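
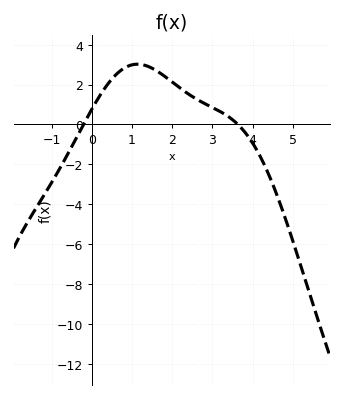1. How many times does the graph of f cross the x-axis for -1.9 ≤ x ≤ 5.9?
2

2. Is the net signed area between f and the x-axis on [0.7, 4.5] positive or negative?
positive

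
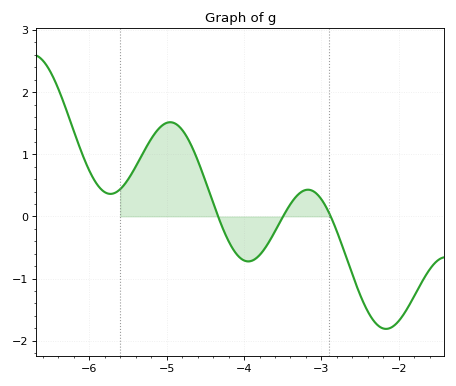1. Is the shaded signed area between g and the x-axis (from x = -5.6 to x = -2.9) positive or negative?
positive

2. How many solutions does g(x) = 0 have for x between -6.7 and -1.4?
3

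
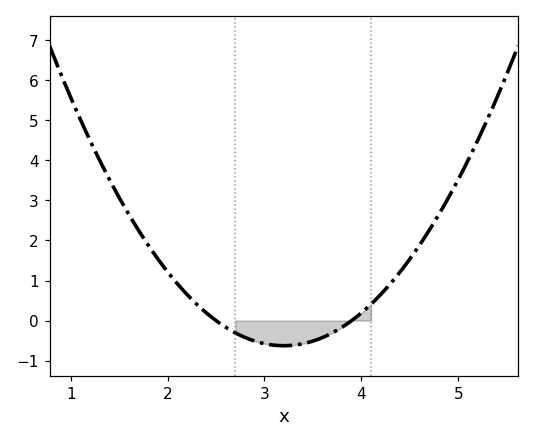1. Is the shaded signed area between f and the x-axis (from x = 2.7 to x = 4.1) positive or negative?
negative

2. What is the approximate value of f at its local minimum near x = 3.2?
-0.6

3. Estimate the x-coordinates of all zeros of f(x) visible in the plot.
2.5, 3.9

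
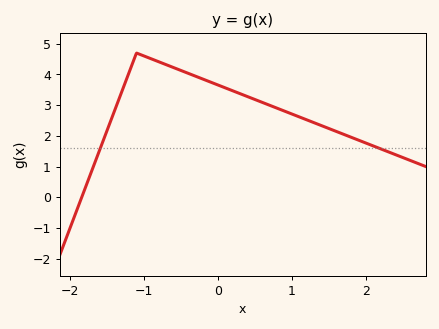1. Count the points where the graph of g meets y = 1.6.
2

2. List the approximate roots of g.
-1.8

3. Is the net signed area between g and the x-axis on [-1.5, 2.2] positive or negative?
positive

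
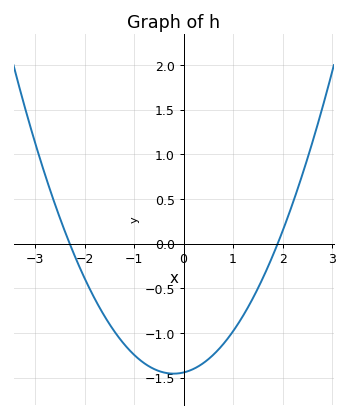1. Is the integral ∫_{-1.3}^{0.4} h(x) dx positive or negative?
negative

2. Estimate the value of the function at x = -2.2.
-0.135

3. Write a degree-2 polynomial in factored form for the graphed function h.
y = 0.33(x + 2.3)(x - 1.9)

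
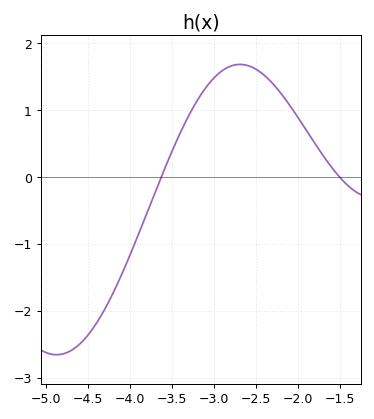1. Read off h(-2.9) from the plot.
1.6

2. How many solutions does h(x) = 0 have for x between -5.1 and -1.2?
2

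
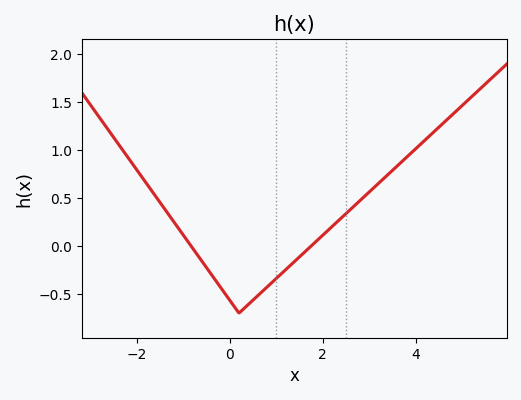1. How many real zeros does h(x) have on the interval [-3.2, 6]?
2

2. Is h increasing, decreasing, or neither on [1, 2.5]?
increasing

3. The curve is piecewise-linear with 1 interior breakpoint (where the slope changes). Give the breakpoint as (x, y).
(0.2, -0.7)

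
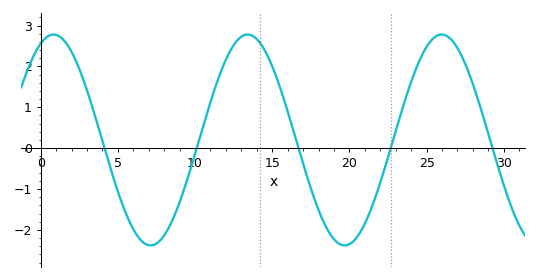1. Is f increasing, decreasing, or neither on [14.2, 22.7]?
neither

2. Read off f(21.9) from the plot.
-0.96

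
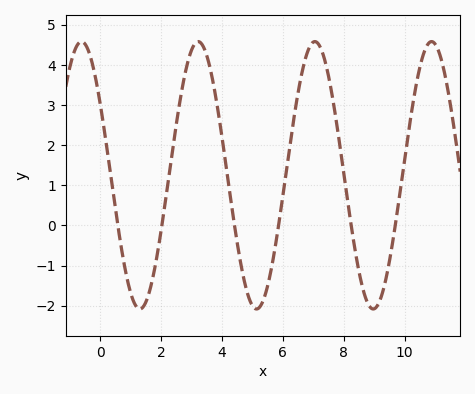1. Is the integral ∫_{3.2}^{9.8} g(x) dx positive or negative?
positive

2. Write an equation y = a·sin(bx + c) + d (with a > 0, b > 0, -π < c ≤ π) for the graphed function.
y = 3.33sin(1.6x + 2.6) + 1.25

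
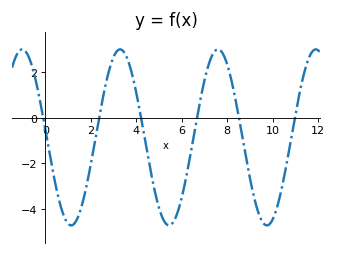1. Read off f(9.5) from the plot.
-4.4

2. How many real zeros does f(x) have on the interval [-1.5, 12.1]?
6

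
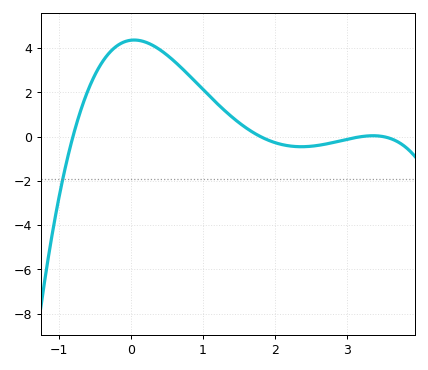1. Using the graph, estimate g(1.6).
0.4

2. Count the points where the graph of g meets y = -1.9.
1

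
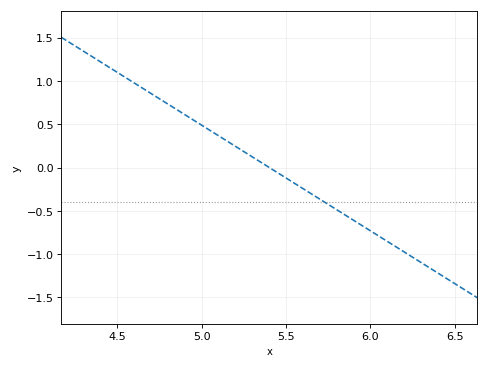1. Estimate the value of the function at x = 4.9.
0.61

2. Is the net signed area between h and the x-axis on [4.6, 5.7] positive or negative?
positive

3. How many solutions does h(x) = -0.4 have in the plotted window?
1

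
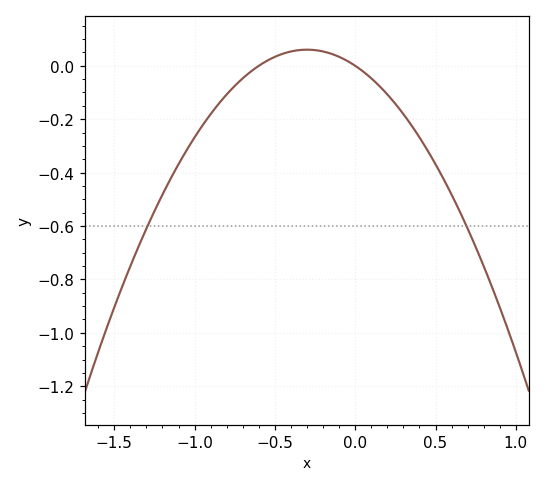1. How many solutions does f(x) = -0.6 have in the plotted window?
2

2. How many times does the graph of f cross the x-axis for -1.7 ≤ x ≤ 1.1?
2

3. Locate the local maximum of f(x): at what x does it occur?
-0.3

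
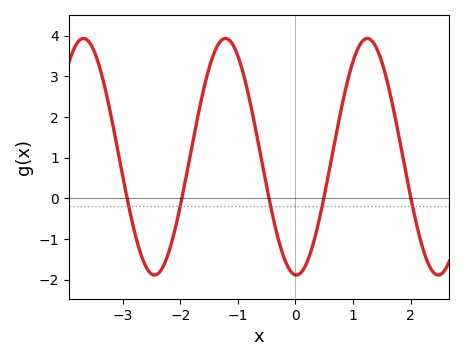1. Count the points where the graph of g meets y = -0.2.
5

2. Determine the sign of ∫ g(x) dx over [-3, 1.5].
positive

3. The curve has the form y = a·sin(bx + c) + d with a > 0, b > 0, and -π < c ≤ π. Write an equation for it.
y = 2.91sin(2.55x - 1.61) + 1.02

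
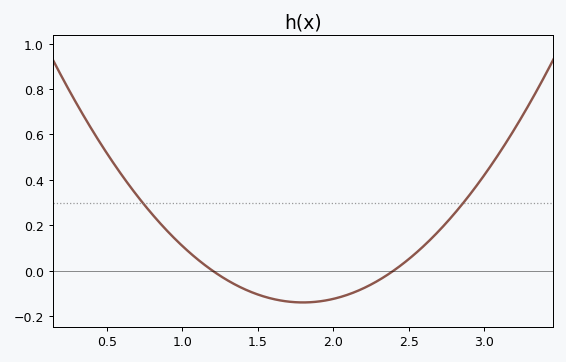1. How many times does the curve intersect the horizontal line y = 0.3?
2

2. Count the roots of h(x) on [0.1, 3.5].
2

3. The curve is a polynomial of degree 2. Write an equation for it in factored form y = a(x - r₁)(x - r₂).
y = 0.39(x - 1.2)(x - 2.4)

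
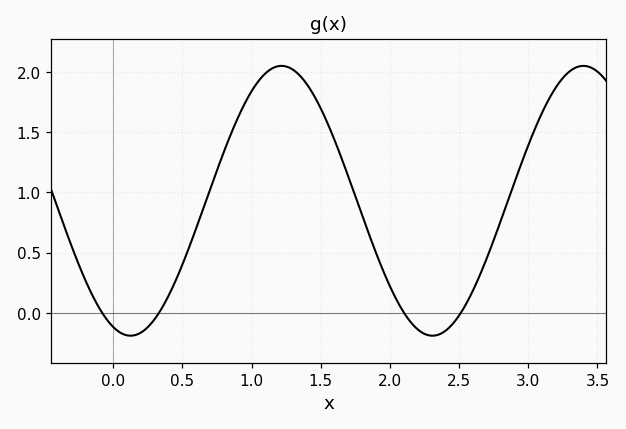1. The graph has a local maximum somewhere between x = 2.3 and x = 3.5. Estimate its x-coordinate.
3.4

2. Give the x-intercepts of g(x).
-0.08, 0.331, 2.1, 2.51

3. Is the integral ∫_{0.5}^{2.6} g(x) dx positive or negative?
positive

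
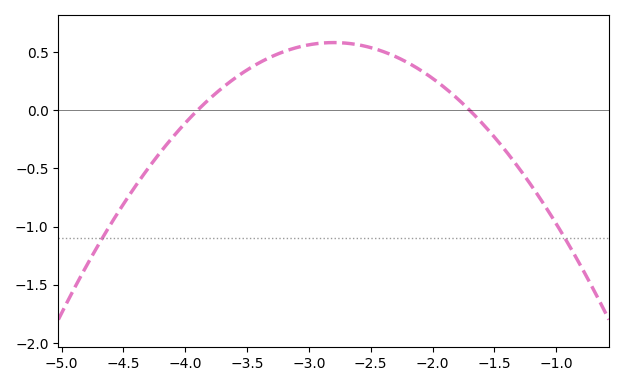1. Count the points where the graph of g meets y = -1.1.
2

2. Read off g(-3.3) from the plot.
0.45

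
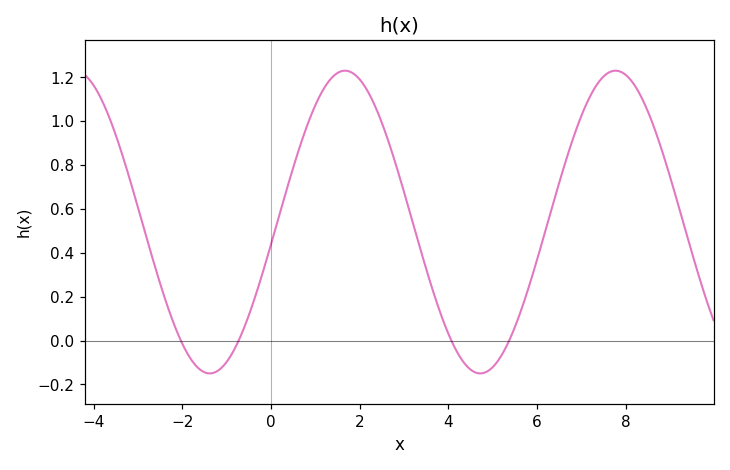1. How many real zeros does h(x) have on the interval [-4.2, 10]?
4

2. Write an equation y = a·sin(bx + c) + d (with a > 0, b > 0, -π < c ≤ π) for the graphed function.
y = 0.69sin(1.03x - 0.15) + 0.54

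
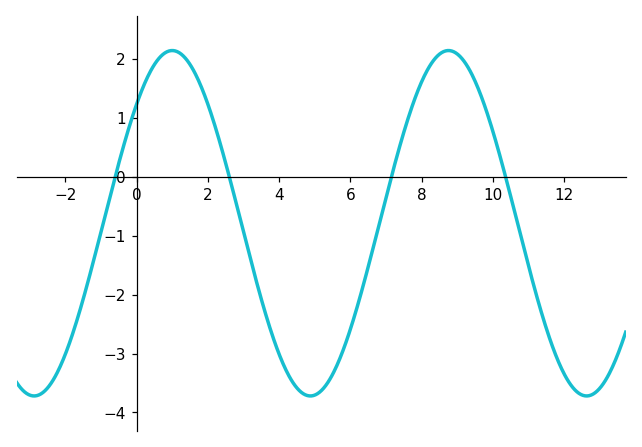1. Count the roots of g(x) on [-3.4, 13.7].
4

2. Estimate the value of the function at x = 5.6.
-3.2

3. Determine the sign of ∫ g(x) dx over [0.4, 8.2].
negative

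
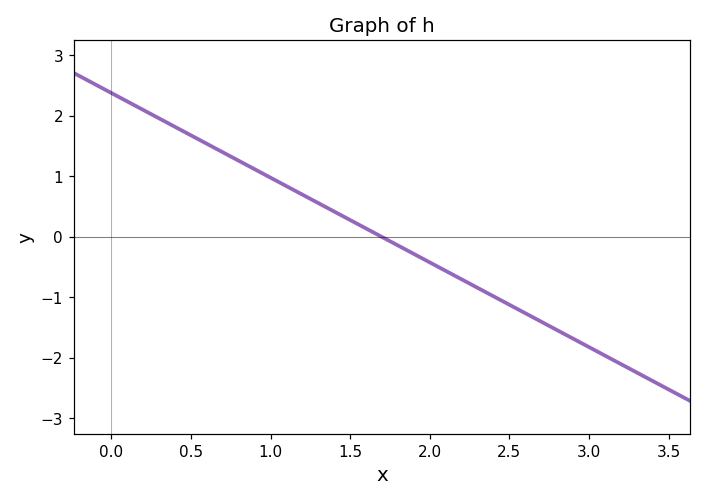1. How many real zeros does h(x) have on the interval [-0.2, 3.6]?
1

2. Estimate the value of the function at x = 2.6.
-1.26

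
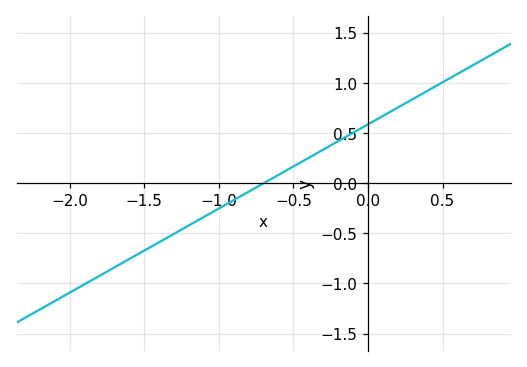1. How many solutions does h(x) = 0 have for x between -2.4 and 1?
1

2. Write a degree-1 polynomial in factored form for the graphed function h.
y = 0.84(x + 0.7)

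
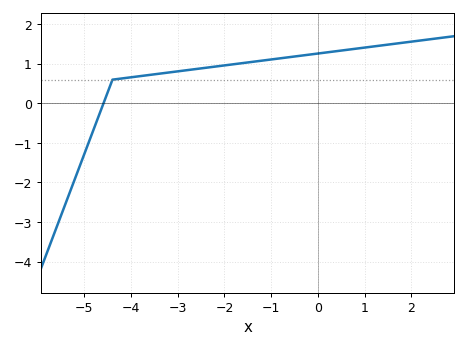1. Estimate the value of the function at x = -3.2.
0.78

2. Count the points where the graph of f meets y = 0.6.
1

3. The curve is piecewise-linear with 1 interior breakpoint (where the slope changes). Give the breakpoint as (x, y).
(-4.4, 0.6)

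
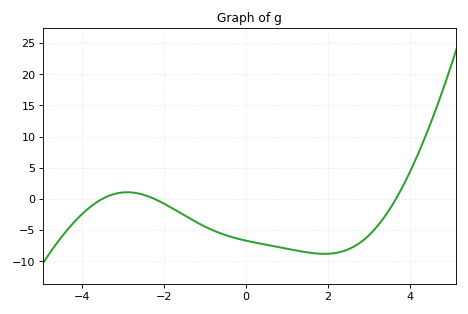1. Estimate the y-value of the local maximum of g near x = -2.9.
1.08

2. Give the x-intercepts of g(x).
-3.51, -2.23, 3.65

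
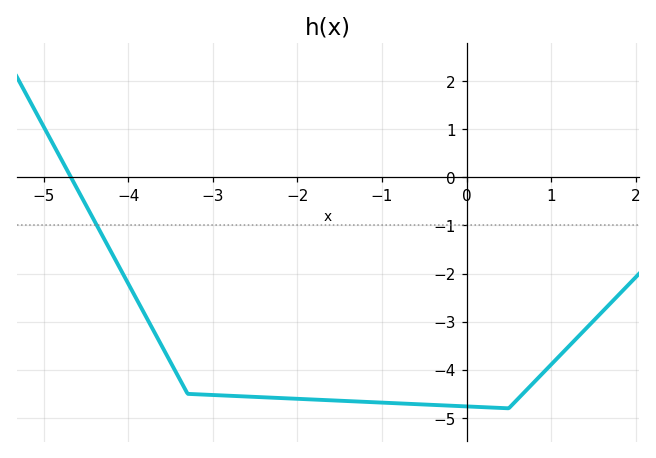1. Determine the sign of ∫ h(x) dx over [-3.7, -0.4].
negative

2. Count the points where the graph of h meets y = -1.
1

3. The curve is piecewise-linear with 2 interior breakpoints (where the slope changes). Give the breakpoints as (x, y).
(-3.3, -4.5); (0.5, -4.8)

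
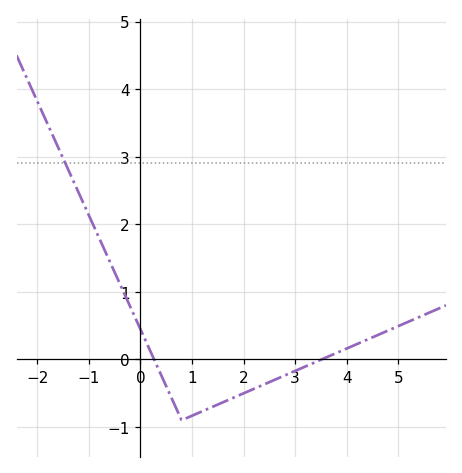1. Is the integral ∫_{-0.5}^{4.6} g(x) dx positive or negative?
negative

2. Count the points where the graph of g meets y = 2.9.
1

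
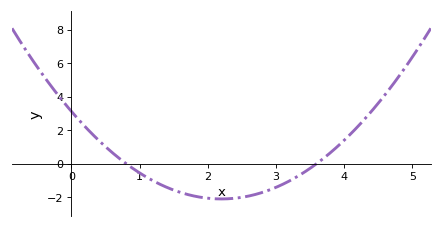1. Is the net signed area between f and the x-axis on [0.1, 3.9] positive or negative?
negative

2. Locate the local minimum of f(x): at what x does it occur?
2.2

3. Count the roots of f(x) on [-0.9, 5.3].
2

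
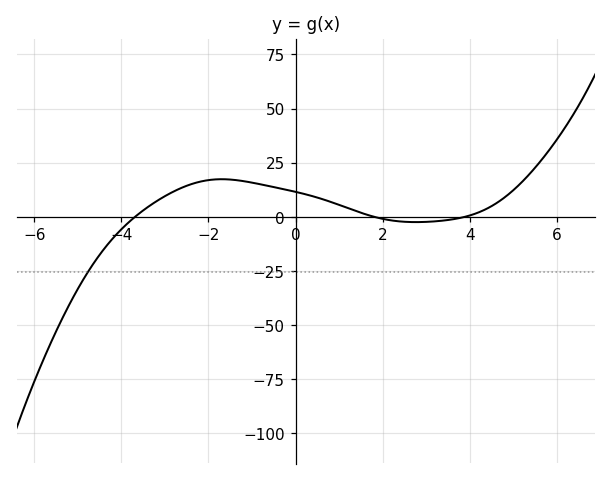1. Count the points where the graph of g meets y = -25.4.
1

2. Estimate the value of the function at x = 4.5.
4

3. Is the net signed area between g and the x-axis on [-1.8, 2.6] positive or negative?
positive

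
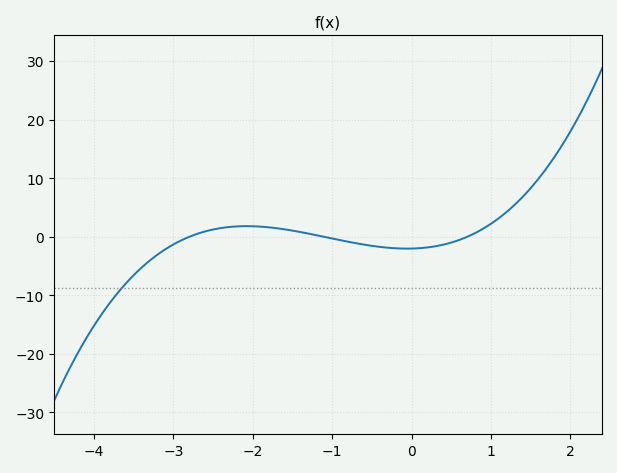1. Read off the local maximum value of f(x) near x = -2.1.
2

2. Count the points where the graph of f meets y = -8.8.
1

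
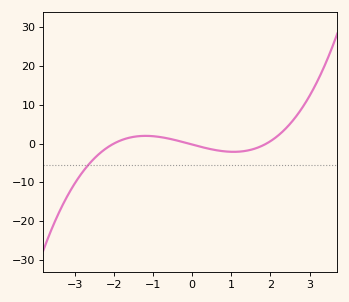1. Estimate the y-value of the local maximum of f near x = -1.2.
1.96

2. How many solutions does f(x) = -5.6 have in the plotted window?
1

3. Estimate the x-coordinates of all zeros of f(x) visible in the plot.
-2, -0.1, 1.9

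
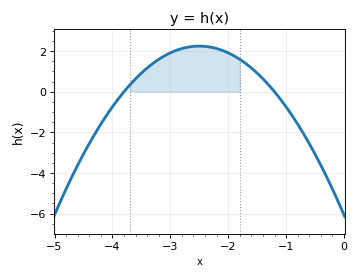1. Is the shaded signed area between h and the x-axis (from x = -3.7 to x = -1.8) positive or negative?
positive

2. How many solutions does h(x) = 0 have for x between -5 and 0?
2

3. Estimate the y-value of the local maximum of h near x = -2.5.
2.2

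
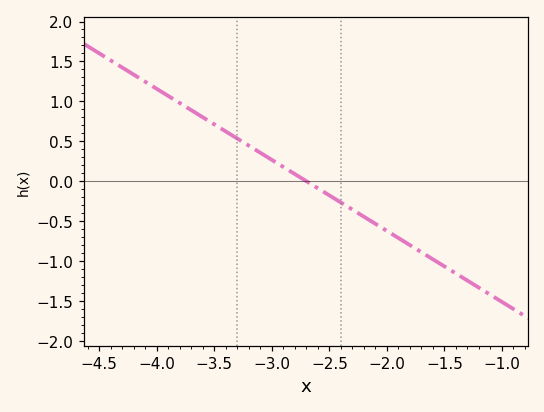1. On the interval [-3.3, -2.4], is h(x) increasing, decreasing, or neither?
decreasing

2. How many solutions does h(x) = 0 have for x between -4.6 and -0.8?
1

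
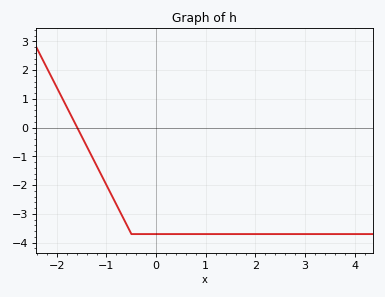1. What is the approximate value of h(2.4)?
-3.7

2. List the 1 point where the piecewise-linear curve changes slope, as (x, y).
(-0.5, -3.7)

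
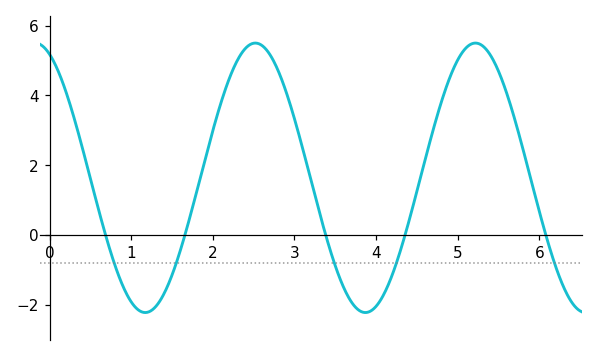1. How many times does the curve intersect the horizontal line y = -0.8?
5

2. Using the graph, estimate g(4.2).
-1.13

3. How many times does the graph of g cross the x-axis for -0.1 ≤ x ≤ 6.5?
5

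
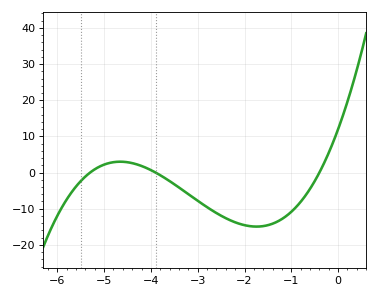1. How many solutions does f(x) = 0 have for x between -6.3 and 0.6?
3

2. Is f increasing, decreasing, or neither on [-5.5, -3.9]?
neither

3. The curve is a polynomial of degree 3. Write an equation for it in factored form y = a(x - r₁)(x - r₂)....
y = 1.45(x + 5.3)(x + 3.9)(x + 0.4)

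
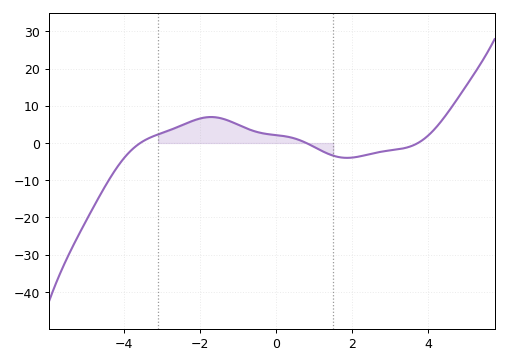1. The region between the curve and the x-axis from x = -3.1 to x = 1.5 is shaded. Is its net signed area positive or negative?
positive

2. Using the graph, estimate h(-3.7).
-1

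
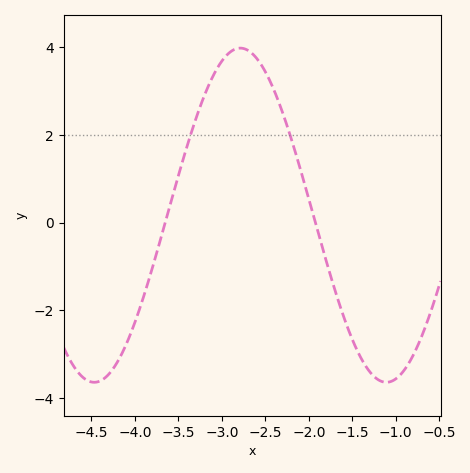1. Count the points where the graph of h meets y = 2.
2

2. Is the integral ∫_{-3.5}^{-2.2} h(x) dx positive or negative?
positive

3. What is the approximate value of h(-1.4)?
-3.09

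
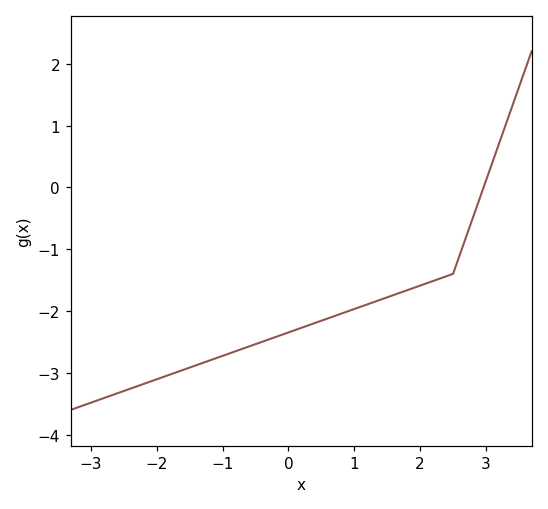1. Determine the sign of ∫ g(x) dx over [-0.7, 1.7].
negative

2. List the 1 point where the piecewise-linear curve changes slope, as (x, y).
(2.5, -1.4)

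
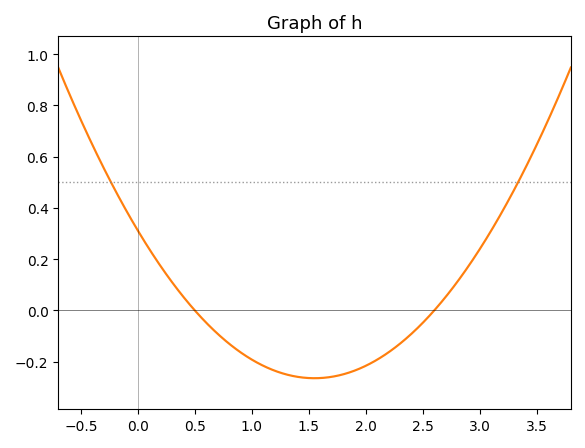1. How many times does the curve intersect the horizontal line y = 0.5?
2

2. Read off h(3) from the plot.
0.24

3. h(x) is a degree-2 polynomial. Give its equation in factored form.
y = 0.24(x - 0.5)(x - 2.6)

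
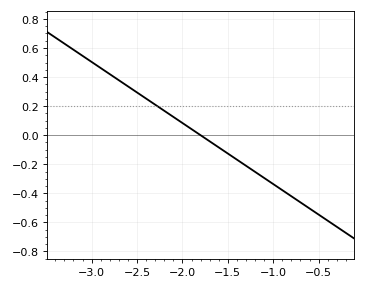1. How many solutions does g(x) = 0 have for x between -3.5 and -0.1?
1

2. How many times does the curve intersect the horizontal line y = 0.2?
1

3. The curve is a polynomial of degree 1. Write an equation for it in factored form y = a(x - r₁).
y = -0.42(x + 1.8)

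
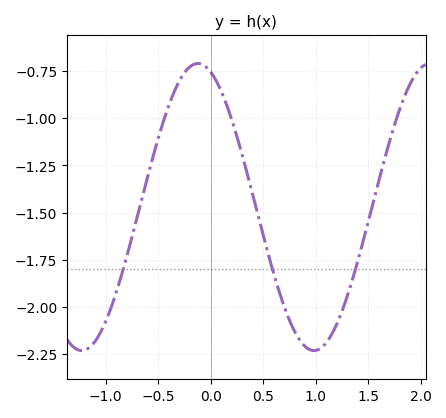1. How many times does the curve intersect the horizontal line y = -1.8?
3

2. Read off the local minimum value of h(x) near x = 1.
-2.22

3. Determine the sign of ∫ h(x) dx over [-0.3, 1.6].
negative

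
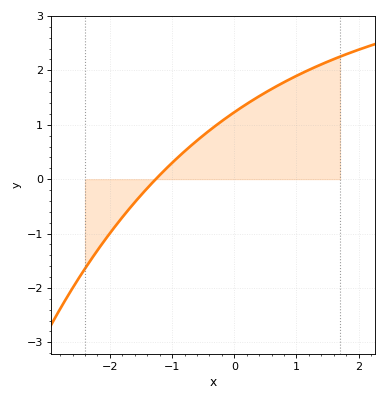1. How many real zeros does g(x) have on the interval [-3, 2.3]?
1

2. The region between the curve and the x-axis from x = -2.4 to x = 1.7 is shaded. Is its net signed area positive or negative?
positive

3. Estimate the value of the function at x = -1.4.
-0.2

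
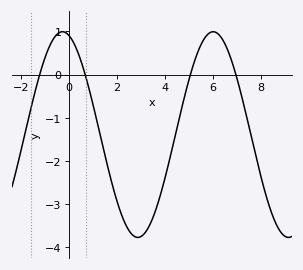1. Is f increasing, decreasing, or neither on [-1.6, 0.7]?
neither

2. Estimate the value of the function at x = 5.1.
0.086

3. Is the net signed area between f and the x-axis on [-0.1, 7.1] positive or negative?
negative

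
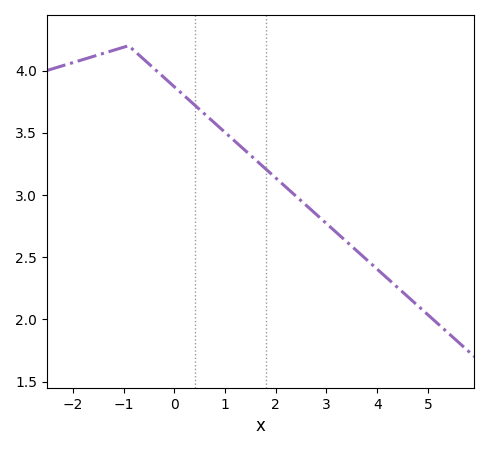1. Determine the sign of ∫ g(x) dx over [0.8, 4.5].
positive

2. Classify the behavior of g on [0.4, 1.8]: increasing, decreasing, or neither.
decreasing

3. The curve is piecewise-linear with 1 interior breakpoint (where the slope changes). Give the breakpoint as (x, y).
(-0.9, 4.2)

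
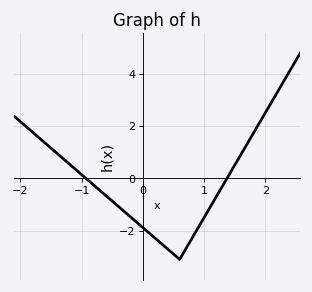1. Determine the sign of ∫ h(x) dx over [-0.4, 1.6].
negative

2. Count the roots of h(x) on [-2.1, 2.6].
2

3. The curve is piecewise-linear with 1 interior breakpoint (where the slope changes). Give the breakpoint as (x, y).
(0.6, -3.1)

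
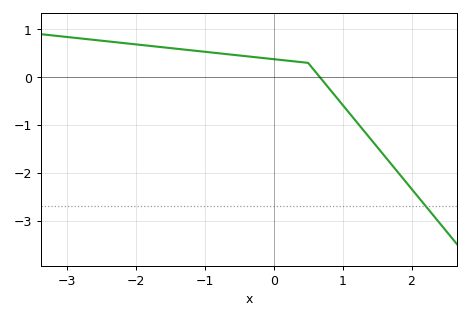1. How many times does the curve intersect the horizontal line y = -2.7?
1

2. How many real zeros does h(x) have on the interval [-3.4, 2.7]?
1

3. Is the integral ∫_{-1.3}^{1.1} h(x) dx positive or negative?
positive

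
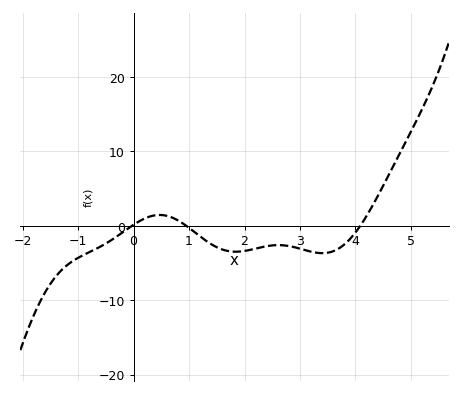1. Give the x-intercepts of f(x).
-0.03, 0.95, 4.09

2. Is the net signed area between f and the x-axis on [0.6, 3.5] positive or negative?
negative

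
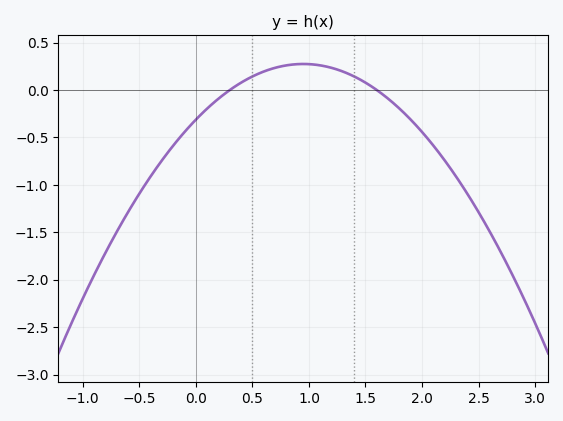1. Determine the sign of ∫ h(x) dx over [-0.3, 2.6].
negative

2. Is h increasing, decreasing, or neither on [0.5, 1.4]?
neither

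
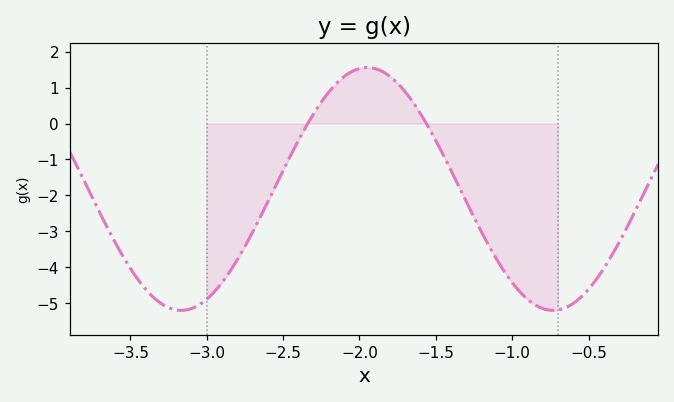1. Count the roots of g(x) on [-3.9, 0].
2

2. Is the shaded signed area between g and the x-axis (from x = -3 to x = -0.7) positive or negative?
negative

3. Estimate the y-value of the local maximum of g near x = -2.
1.6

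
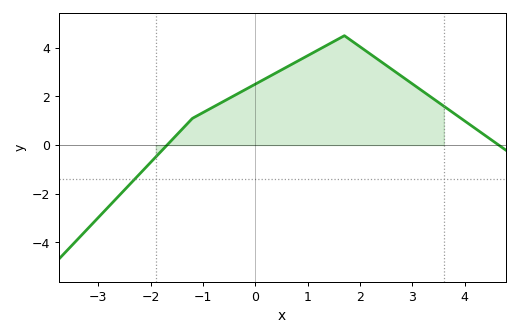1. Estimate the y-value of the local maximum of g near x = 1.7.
4.5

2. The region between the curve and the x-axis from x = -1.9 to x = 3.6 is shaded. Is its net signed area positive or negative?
positive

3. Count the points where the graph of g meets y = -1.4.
1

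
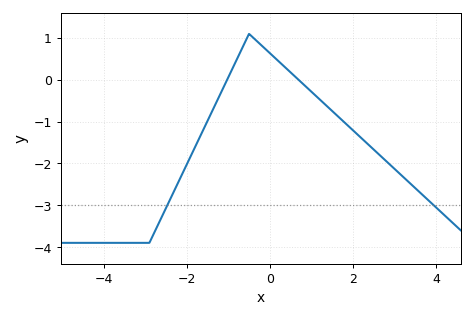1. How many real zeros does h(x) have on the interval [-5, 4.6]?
2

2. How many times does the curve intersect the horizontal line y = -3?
2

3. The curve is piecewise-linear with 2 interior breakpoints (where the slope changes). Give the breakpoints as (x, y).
(-2.9, -3.9); (-0.5, 1.1)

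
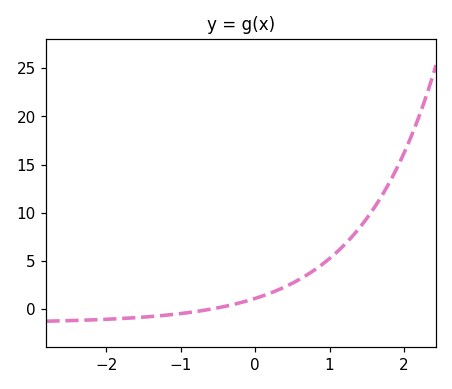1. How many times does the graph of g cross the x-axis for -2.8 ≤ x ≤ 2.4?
1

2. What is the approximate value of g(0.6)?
3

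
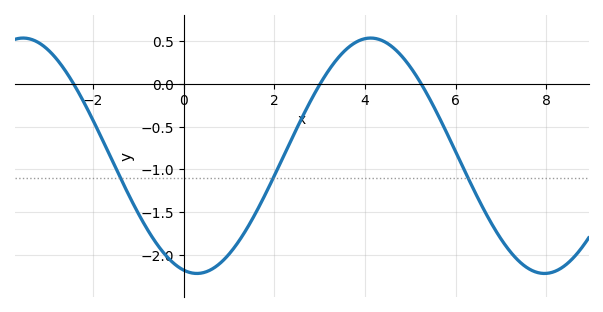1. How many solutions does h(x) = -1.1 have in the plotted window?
3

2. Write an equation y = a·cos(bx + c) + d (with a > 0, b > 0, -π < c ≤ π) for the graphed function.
y = 1.37cos(0.82x + 2.9) - 0.84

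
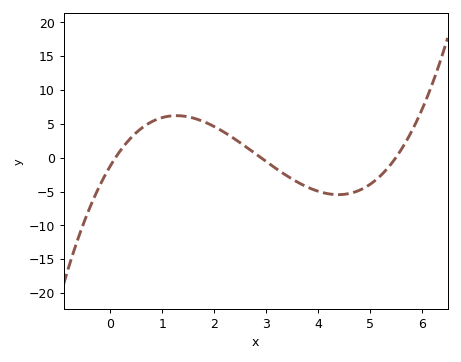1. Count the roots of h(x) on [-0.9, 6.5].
3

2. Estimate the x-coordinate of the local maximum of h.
1.27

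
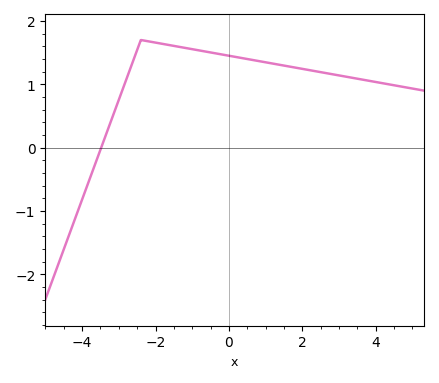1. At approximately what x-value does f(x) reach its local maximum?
-2.4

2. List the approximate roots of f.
-3.4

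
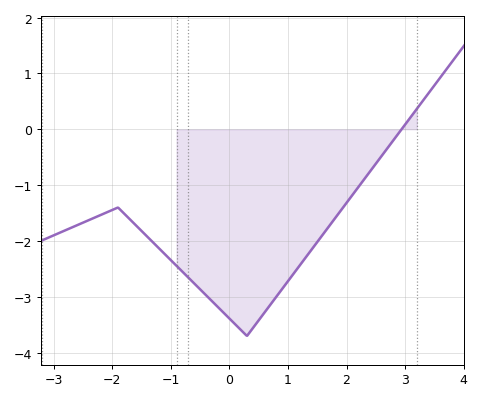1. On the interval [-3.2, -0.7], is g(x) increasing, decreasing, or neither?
neither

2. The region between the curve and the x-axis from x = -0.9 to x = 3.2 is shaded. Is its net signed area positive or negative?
negative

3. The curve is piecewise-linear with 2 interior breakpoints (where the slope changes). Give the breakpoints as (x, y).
(-1.9, -1.4); (0.3, -3.7)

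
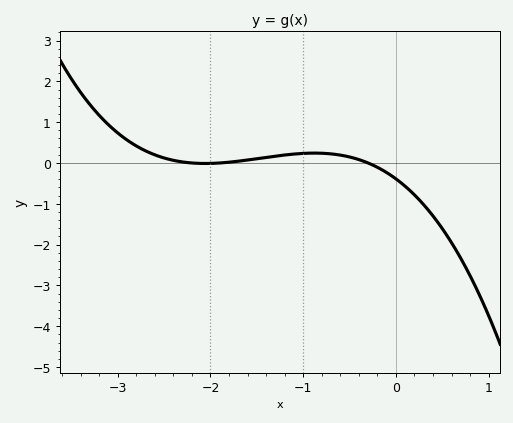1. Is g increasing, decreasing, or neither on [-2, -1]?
increasing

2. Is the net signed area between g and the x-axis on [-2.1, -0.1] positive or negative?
positive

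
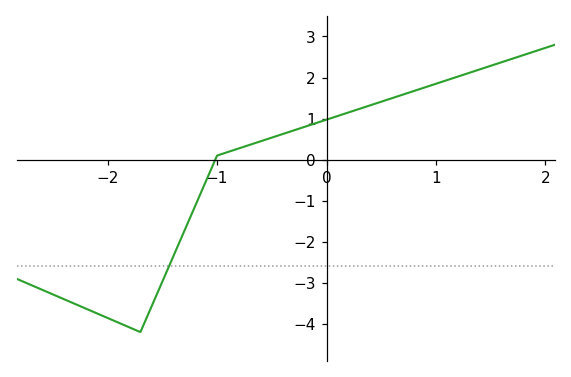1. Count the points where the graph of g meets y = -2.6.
1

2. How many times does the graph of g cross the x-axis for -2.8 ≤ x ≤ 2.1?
1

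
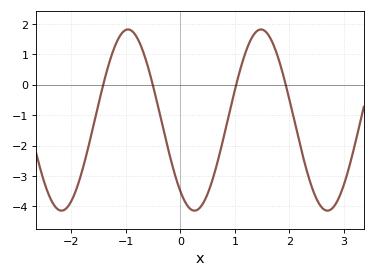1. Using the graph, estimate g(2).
-0.5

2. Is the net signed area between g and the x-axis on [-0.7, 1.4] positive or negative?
negative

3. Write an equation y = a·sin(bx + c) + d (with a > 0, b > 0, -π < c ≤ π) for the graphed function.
y = 2.98sin(2.6x - 2.2) - 1.16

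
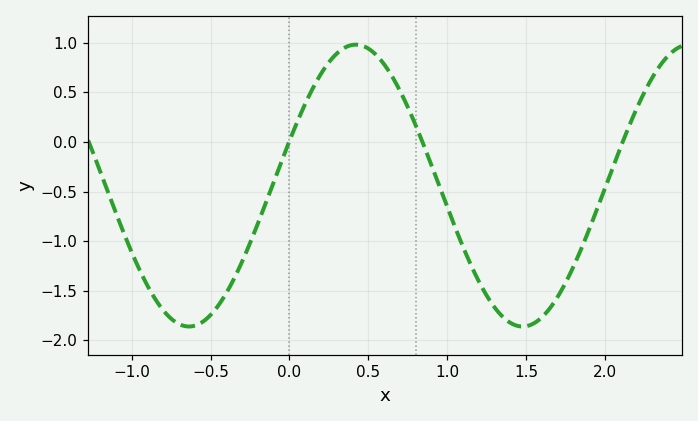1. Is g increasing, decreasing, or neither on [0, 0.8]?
neither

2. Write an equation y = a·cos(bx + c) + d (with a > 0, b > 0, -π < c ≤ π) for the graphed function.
y = 1.42cos(3x - 1.2) - 0.44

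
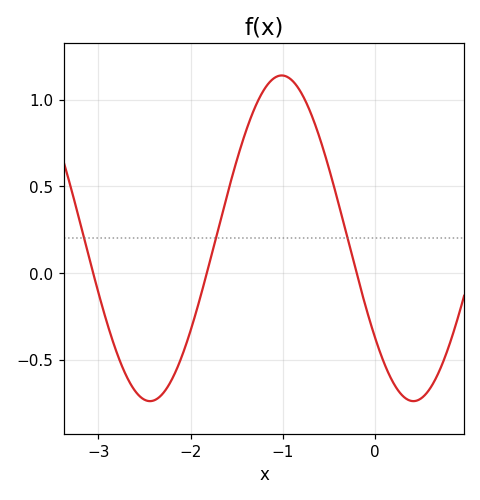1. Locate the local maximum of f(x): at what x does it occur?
-1.01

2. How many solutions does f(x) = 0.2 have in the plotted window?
3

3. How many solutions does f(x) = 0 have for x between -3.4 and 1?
3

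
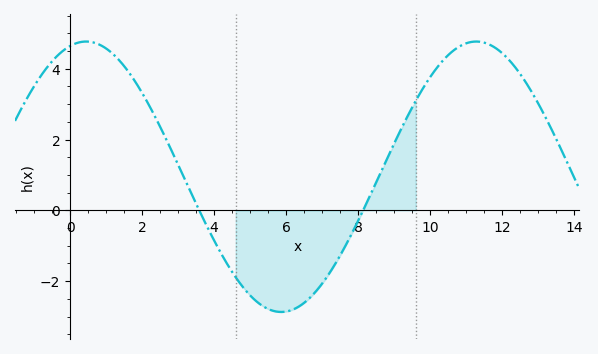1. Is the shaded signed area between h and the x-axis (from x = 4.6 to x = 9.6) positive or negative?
negative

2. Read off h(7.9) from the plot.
-0.501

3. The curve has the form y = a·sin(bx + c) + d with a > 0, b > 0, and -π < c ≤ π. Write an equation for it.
y = 3.82sin(0.58x + 1.31) + 0.95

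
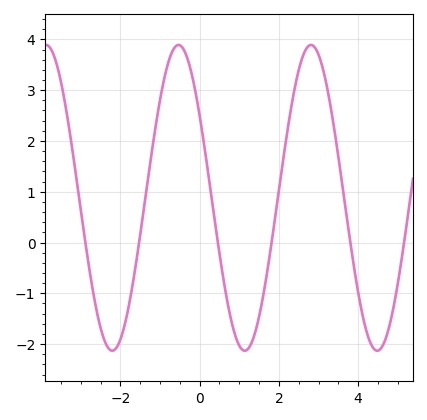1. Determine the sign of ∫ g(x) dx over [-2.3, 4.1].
positive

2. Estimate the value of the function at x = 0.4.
0.333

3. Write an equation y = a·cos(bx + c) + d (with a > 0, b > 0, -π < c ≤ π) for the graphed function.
y = 3.01cos(1.88x + 1) + 0.88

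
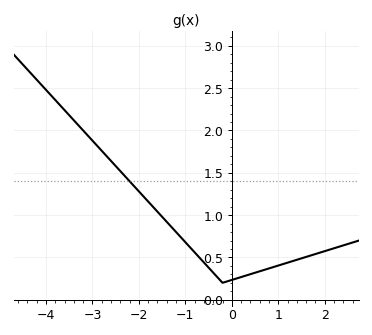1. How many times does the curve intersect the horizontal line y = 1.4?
1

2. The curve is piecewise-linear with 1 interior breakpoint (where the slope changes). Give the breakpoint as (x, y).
(-0.2, 0.2)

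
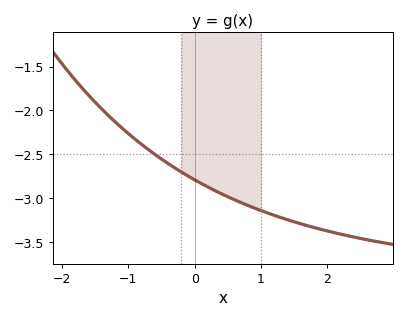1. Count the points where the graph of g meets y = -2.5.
1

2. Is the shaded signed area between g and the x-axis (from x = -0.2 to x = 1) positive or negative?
negative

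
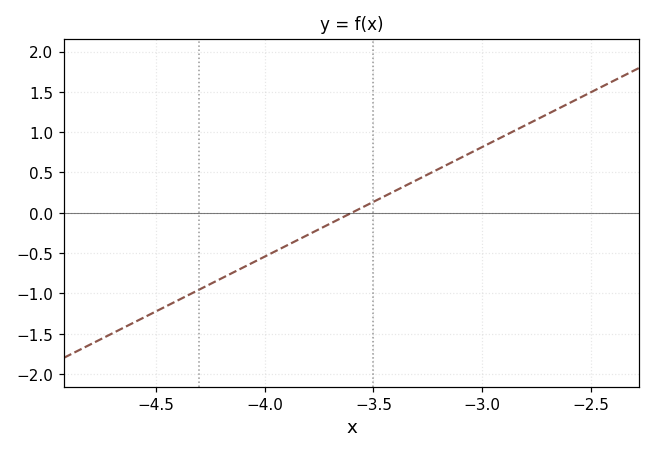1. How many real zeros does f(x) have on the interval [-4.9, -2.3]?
1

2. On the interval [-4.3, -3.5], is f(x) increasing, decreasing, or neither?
increasing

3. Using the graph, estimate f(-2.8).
1.1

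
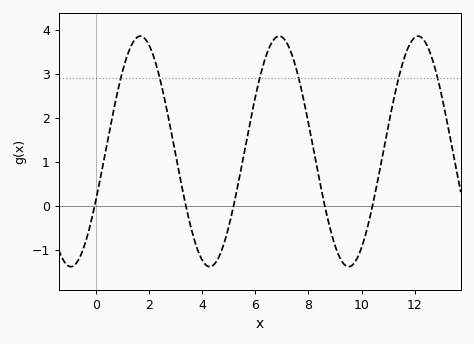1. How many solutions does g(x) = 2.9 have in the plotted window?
6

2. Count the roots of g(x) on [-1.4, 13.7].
5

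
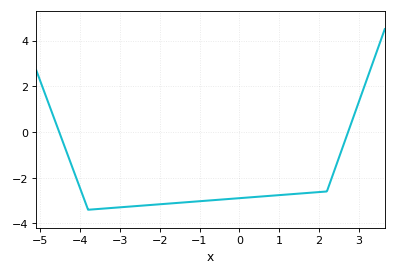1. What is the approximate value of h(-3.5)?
-3.36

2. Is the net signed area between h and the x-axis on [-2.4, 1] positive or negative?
negative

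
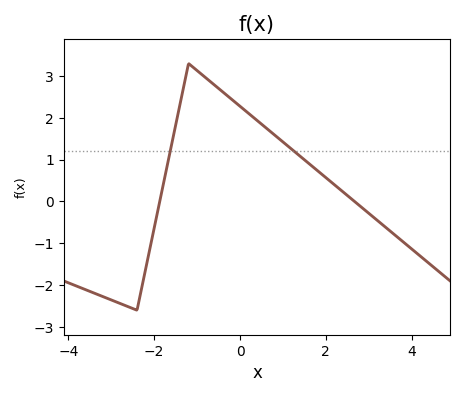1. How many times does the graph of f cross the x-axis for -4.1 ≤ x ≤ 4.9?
2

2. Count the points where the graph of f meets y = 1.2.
2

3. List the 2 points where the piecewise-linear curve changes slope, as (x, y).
(-2.4, -2.6); (-1.2, 3.3)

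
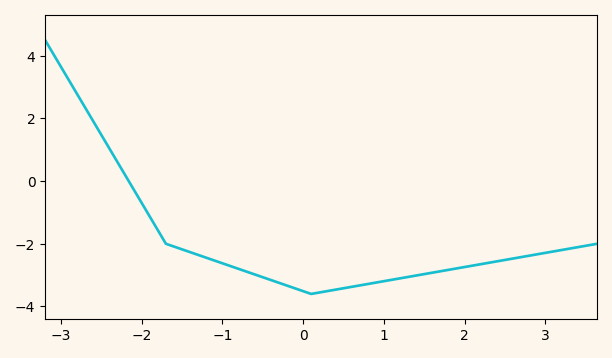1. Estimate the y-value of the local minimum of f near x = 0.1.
-3.6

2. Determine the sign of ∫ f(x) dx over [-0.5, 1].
negative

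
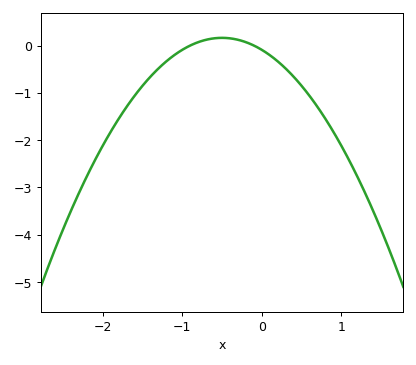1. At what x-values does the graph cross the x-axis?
-0.9, -0.1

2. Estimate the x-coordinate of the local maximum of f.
-0.5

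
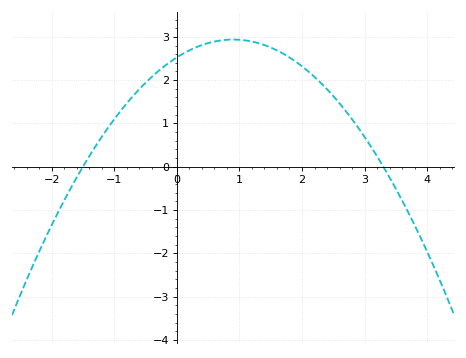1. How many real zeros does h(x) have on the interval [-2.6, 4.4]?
2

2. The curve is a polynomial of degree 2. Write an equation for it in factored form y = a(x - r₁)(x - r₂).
y = -0.51(x + 1.5)(x - 3.3)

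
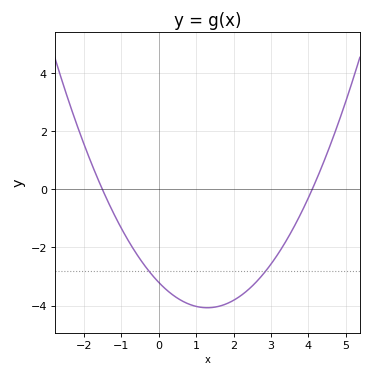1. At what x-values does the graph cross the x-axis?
-1.4, 4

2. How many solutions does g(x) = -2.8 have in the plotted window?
2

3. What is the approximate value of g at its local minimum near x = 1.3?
-4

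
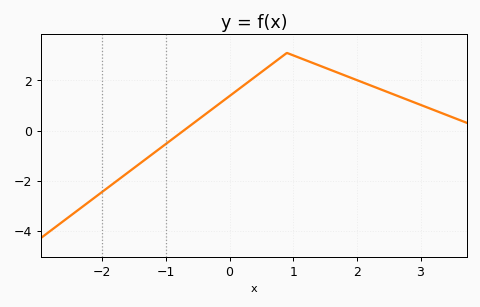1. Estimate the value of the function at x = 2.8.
1.2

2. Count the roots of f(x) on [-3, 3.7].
1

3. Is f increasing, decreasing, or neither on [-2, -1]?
increasing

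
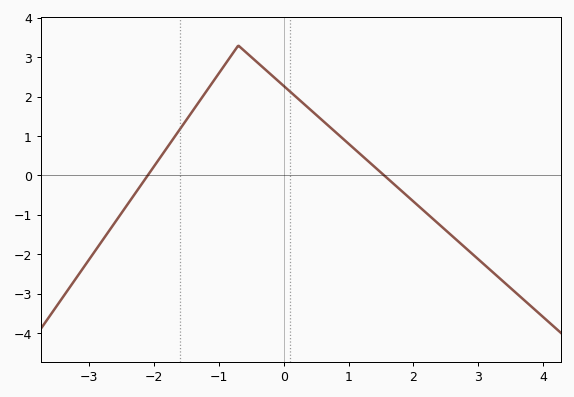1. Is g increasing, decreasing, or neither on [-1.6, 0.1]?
neither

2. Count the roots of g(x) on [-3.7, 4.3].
2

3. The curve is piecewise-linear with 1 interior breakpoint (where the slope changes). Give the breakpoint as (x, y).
(-0.7, 3.3)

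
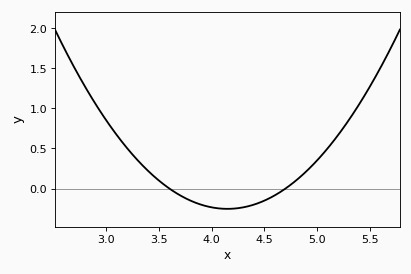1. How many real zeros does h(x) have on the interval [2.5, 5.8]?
2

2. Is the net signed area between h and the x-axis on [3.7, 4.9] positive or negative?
negative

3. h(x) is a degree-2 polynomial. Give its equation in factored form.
y = 0.84(x - 3.6)(x - 4.7)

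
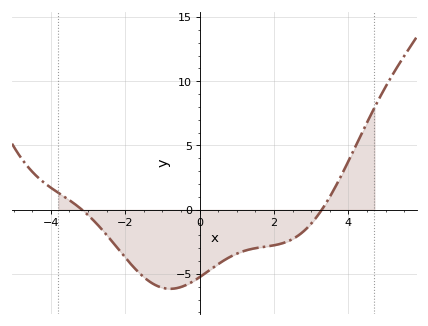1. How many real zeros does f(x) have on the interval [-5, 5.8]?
2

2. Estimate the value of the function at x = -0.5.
-6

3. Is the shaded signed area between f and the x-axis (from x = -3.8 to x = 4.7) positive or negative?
negative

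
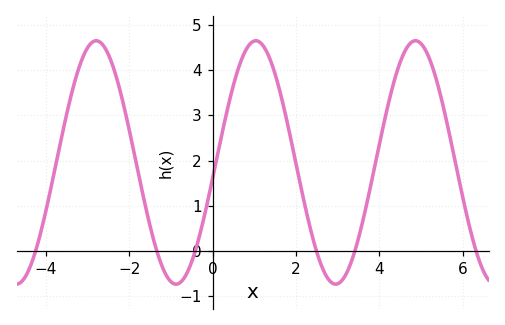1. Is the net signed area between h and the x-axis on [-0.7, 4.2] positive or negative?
positive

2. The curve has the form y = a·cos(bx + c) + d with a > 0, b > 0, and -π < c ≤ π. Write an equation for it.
y = 2.69cos(1.6x - 1.7) + 1.96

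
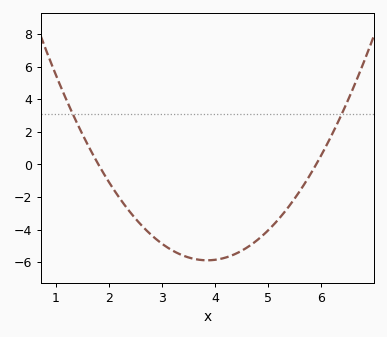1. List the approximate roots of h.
1.8, 5.9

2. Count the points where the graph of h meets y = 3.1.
2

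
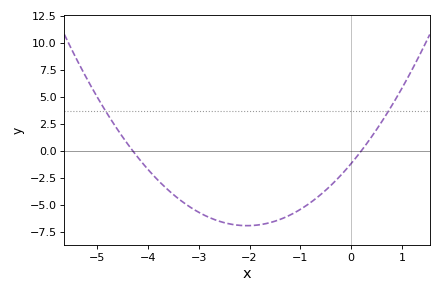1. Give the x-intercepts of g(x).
-4.3, 0.2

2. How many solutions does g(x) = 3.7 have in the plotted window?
2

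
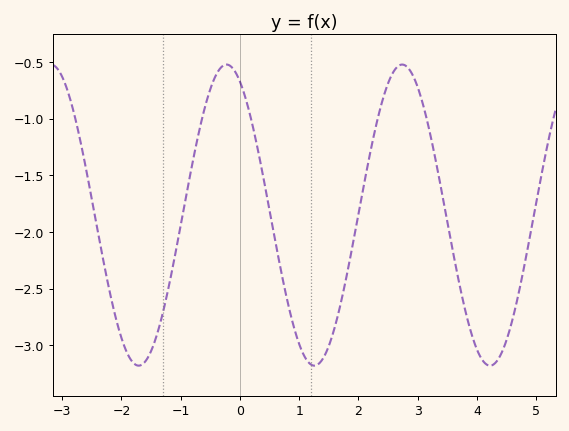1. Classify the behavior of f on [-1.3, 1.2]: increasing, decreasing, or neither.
neither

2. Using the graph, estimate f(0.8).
-2.6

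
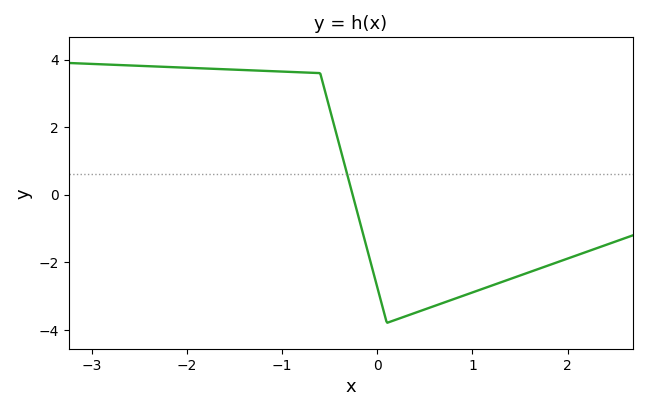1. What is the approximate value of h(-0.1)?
-1.6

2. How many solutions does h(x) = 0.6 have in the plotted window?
1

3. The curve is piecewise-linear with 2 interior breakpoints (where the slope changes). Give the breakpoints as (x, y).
(-0.6, 3.6); (0.1, -3.8)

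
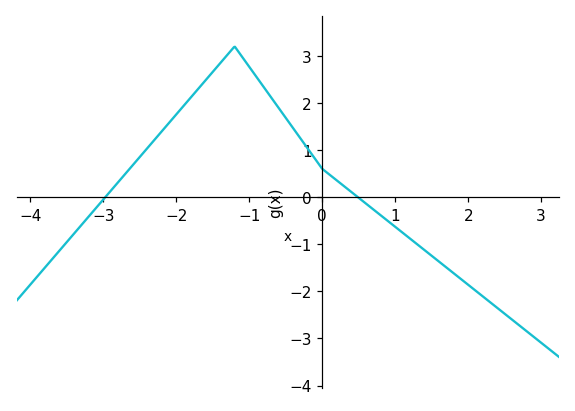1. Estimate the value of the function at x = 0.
0.6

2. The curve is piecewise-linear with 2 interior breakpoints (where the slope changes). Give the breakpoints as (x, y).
(-1.2, 3.2); (0, 0.6)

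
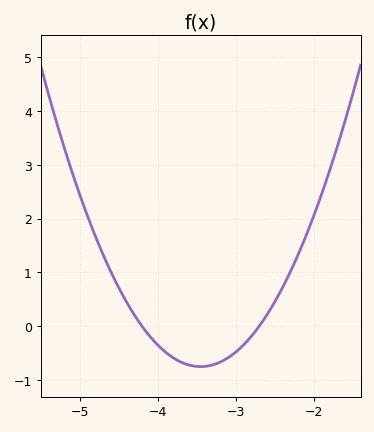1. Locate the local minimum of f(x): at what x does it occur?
-3.4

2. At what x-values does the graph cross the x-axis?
-4.2, -2.7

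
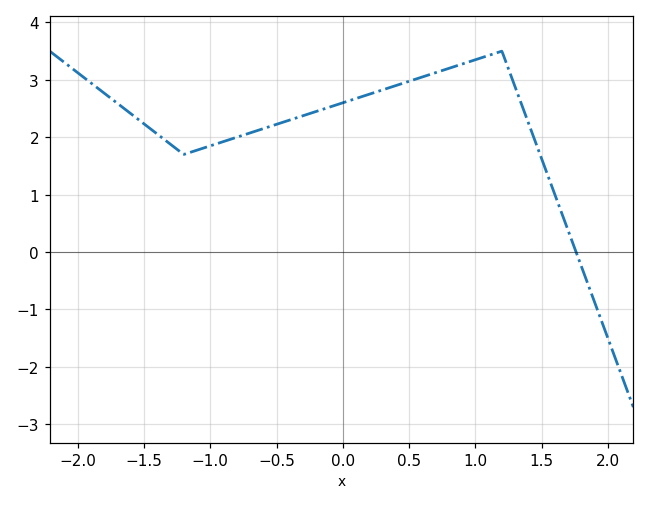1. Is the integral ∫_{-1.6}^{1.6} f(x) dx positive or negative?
positive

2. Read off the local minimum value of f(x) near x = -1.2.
1.7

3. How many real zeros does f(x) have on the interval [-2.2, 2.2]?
1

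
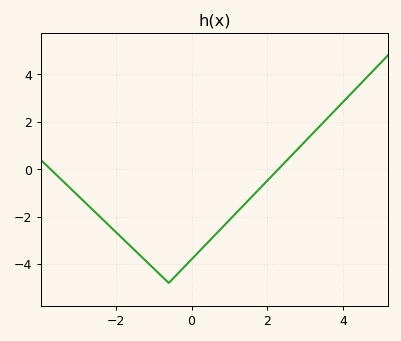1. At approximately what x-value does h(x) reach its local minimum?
-0.6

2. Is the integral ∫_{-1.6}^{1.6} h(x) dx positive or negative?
negative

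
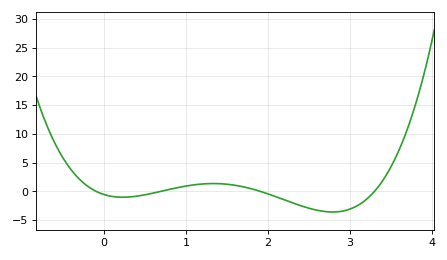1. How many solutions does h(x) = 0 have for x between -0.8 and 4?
4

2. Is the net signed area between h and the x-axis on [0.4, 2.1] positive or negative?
positive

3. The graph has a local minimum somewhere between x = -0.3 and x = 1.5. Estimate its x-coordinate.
0.228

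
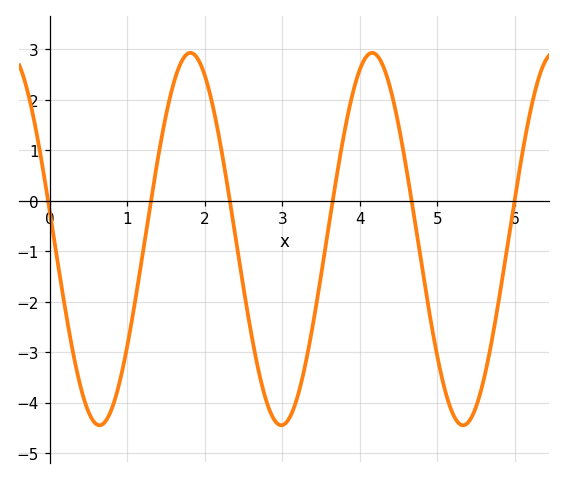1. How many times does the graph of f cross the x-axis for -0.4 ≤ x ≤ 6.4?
6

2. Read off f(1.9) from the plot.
2.8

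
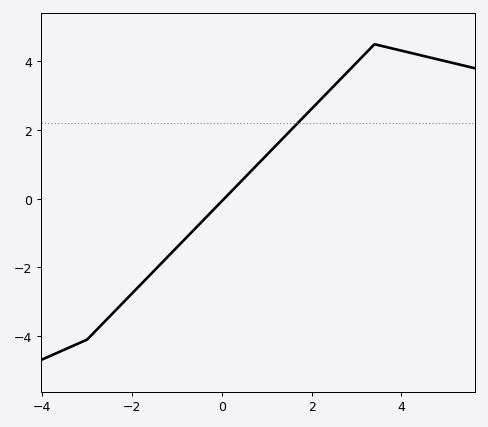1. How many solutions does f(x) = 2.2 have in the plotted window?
1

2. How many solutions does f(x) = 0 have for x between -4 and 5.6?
1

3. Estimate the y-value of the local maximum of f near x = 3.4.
4.4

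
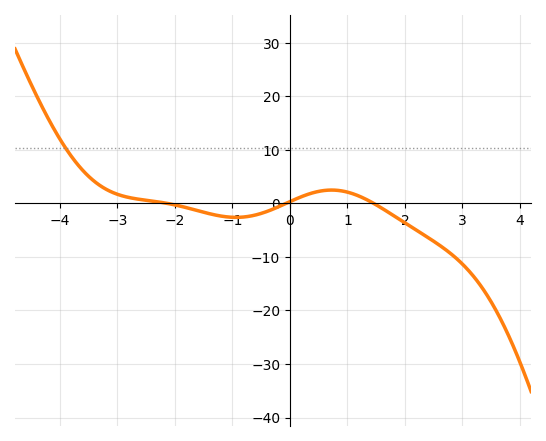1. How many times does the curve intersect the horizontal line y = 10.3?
1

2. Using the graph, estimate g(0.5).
2.26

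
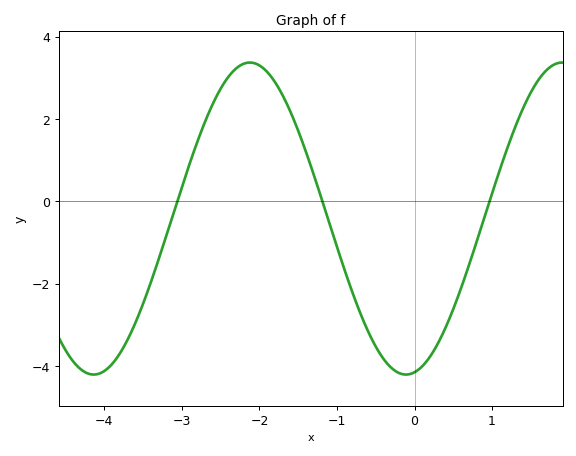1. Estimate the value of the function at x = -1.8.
2.8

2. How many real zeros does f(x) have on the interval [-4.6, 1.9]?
3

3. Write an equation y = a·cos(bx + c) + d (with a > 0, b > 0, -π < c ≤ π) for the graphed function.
y = 3.79cos(1.6x - 3) - 0.42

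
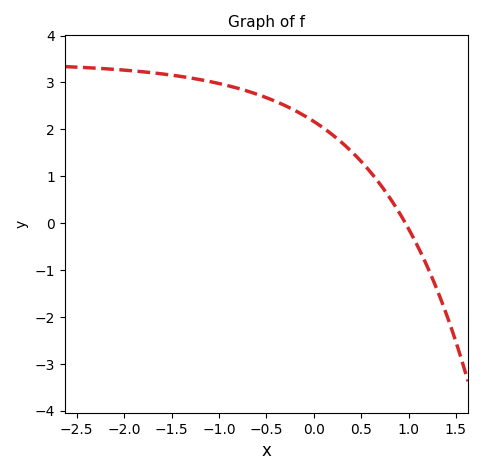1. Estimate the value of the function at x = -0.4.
2.6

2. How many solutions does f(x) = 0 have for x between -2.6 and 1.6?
1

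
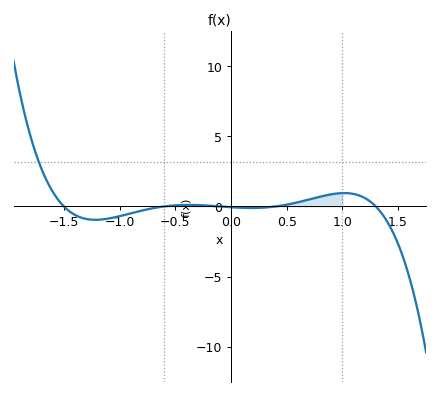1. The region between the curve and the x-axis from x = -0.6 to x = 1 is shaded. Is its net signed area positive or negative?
positive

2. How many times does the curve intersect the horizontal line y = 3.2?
1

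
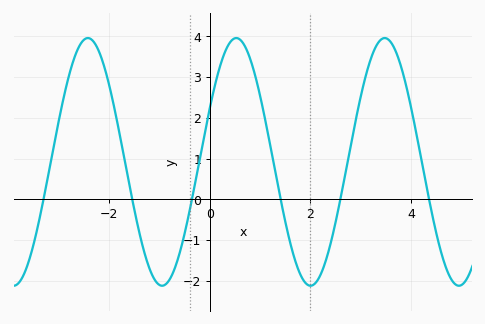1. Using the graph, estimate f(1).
2.54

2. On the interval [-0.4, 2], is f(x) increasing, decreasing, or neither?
neither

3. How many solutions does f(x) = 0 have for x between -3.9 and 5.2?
6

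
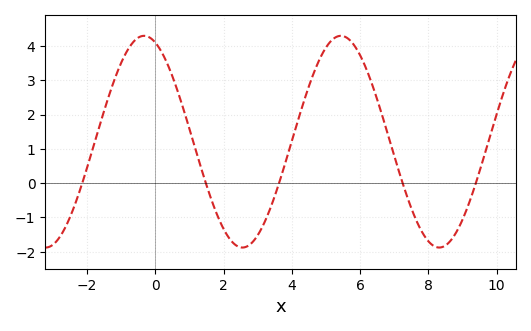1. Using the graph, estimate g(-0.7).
4.05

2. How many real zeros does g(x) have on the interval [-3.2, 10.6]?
5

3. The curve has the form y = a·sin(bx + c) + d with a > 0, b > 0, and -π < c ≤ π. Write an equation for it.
y = 3.09sin(1.09x + 1.93) + 1.21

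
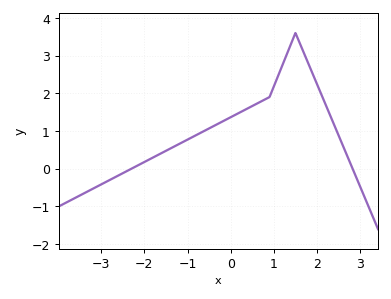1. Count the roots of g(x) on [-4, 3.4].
2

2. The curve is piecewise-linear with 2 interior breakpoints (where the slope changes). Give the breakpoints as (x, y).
(0.9, 1.9); (1.5, 3.6)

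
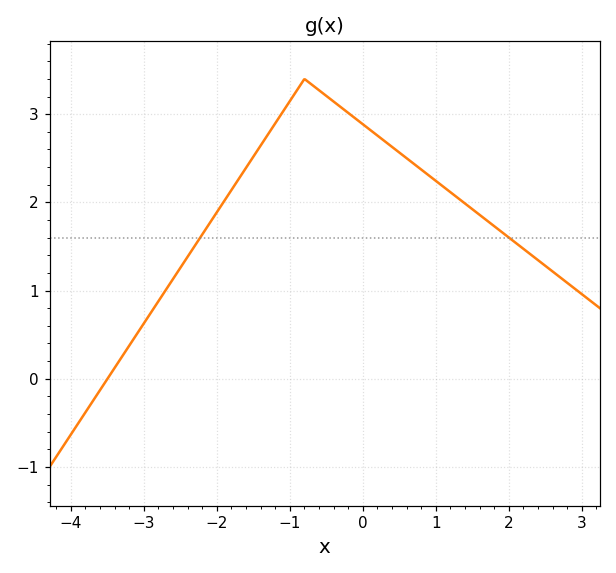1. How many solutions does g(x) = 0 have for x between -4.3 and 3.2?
1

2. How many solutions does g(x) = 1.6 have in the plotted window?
2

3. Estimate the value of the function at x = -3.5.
-0.002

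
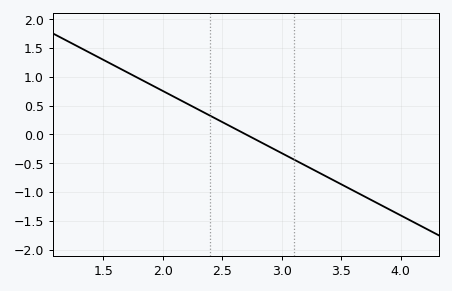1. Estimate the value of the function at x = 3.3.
-0.65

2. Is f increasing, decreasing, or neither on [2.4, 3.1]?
decreasing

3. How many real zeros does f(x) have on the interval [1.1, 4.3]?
1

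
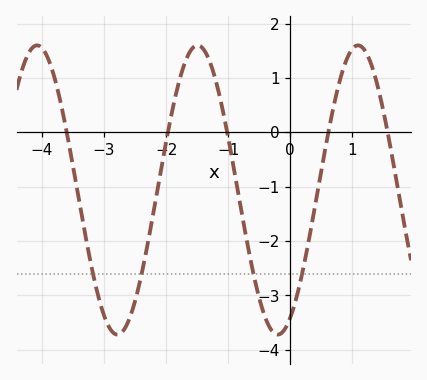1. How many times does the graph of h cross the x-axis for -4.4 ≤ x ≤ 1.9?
5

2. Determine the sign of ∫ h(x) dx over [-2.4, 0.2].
negative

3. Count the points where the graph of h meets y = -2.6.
4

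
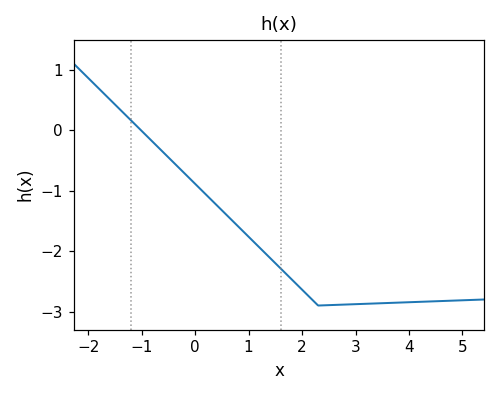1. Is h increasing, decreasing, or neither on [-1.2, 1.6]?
decreasing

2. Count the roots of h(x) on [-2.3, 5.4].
1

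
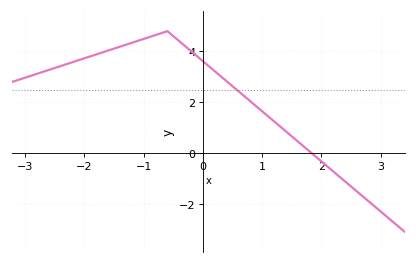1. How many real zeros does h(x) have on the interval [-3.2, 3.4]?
1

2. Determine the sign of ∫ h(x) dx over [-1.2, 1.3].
positive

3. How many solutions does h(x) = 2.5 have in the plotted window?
1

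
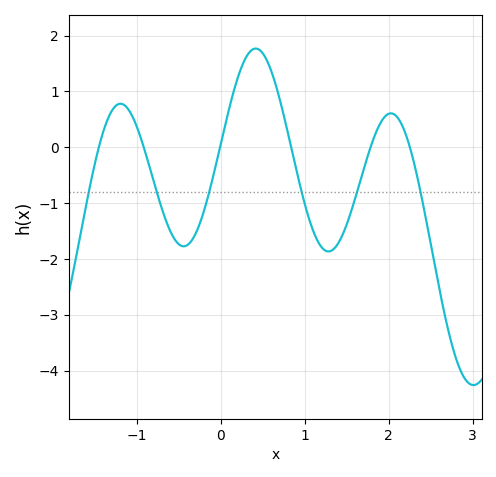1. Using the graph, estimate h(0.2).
1.24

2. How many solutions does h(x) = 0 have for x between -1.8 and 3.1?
6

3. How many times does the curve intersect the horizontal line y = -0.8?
6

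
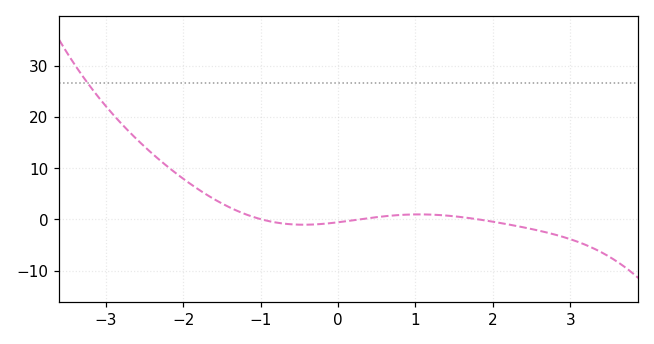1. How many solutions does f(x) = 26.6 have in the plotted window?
1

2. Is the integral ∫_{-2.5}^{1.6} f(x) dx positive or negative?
positive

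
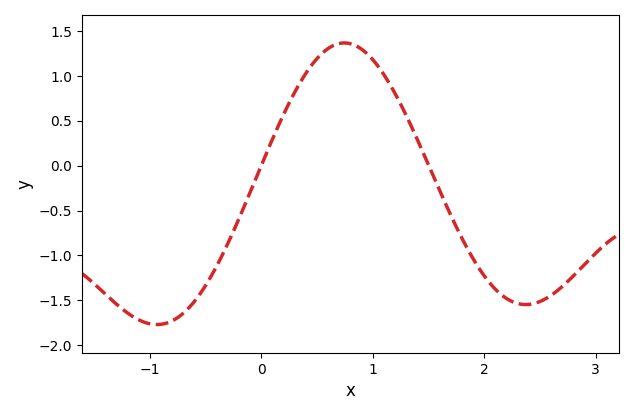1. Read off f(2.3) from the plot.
-1.53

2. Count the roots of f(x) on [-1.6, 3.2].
2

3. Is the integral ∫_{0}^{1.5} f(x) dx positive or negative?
positive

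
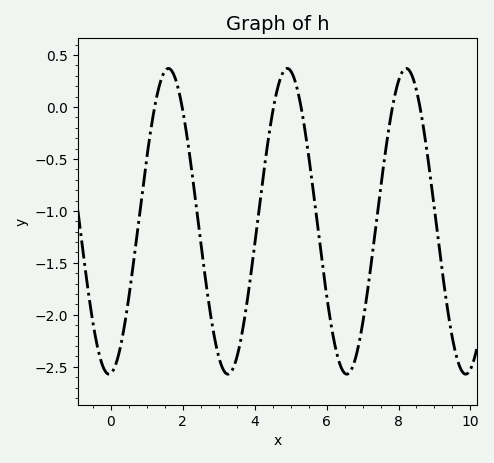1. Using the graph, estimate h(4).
-1.3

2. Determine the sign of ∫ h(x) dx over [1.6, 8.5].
negative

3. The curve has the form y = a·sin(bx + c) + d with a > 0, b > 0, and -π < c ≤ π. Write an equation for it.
y = 1.47sin(1.9x - 1.5) - 1.1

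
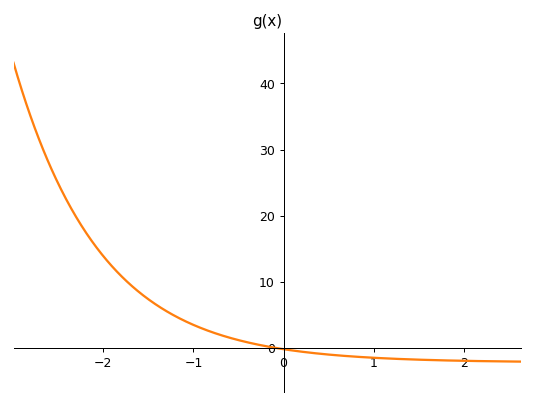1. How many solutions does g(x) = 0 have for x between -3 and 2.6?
1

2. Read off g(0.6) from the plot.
-1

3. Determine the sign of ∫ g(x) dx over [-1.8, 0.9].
positive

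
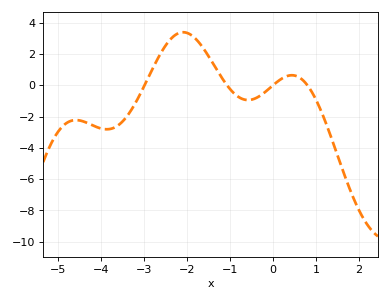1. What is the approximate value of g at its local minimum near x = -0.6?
-1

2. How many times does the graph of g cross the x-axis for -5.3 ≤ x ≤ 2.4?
4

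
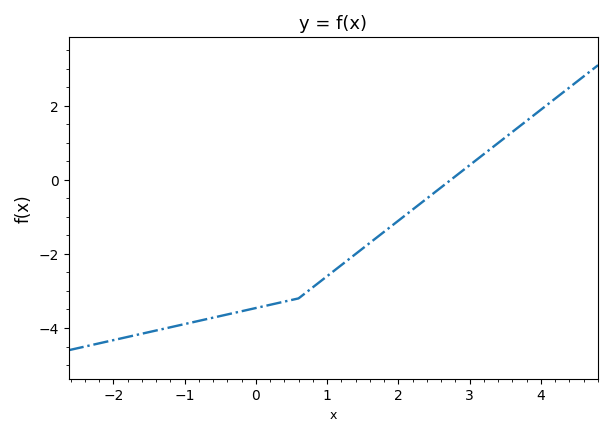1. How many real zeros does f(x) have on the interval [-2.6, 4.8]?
1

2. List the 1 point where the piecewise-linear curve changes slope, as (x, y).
(0.6, -3.2)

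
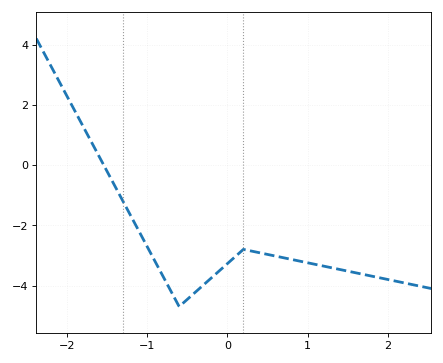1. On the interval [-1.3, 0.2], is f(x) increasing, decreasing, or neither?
neither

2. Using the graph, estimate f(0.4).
-2.91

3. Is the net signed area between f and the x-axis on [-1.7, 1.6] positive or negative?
negative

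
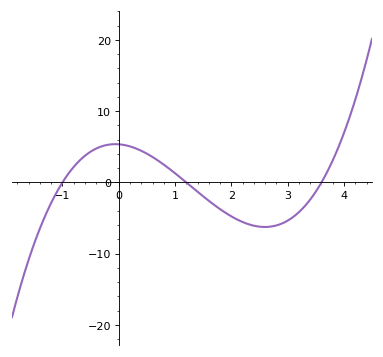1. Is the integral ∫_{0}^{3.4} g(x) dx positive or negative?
negative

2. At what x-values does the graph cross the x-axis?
-1, 1.2, 3.6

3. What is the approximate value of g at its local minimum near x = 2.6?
-6.25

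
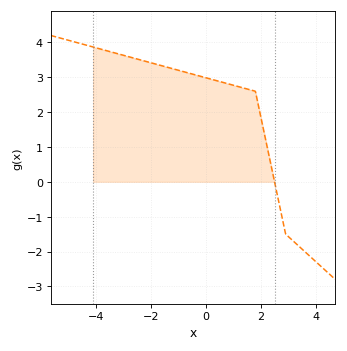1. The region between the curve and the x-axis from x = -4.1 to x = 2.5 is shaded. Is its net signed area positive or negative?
positive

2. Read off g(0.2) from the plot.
2.9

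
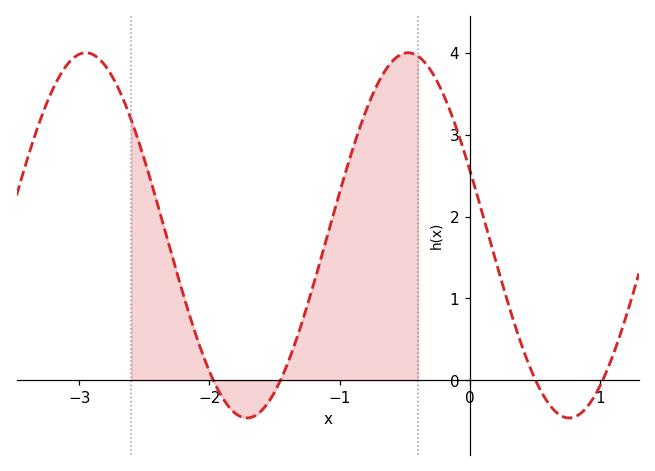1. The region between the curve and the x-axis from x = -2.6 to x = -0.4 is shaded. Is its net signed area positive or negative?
positive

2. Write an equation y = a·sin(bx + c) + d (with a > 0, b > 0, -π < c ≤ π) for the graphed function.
y = 2.23sin(2.5x + 2.8) + 1.77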